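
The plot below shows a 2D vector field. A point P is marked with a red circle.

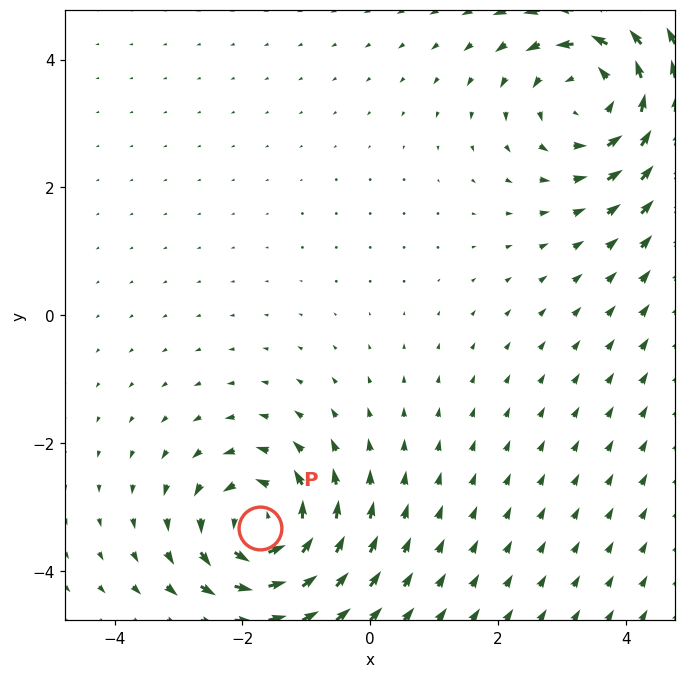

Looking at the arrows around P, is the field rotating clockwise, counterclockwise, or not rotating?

counterclockwise

Near P at (-1.7, -3.3) the arrows circulate counterclockwise. The curl (z-component) there is about +5; positive curl means counterclockwise rotation.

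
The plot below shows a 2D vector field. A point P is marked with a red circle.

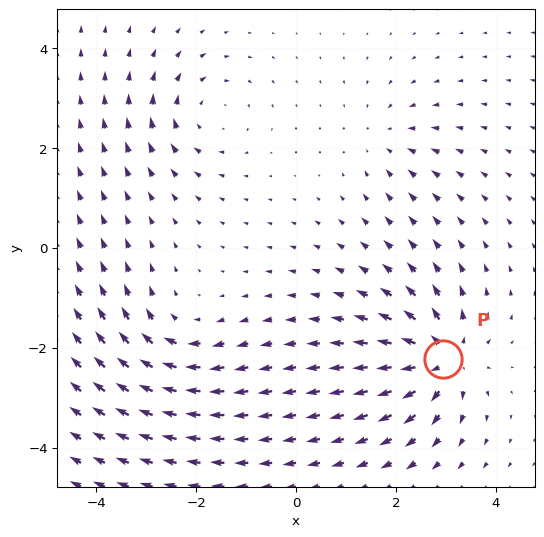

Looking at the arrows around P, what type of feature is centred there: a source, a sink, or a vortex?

At P (2.9, -2.2) the arrows spread outward. Divergence about +6, curl ≈0 — positive divergence with near-zero curl is a source.

source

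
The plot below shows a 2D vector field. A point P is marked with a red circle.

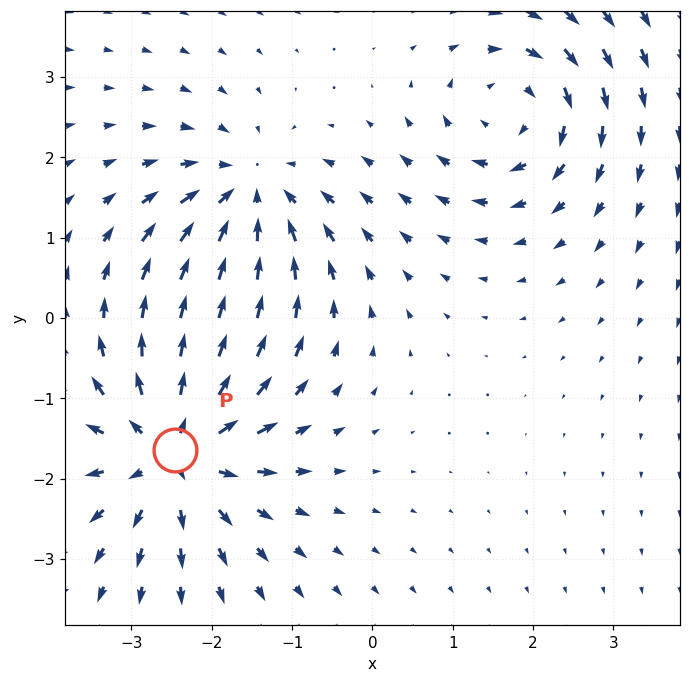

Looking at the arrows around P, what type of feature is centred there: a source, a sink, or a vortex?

At P (-2.5, -1.6) the arrows spread outward. Divergence about +6, curl ≈0 — positive divergence with near-zero curl is a source.

source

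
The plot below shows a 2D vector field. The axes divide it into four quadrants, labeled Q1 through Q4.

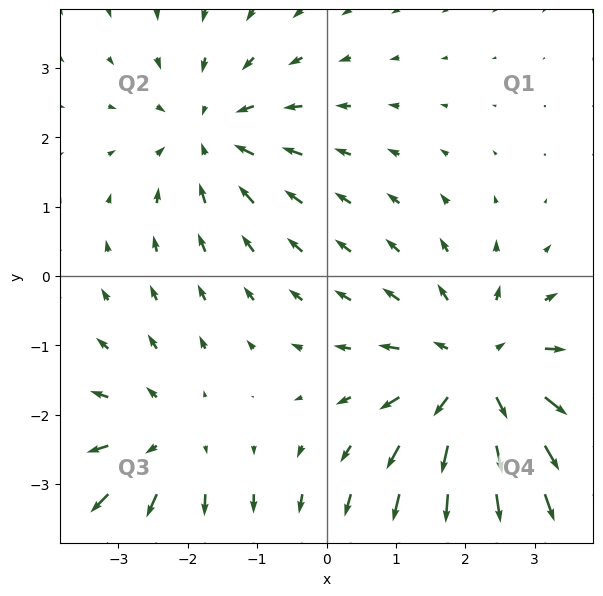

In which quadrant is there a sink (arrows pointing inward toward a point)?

The sink sits at approximately (-1.7, 2.0), which lies in quadrant Q2. The divergence there is about -3, negative as expected for a sink.

Q2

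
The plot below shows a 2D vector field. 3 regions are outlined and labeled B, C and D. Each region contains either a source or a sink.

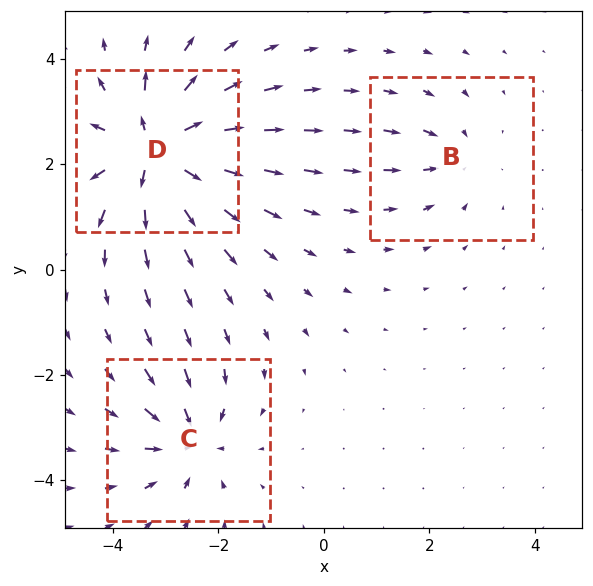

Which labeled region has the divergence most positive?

D

Divergence at each region's feature centre — B: about -2, C: about -4, D: about +6. Region D is most positive.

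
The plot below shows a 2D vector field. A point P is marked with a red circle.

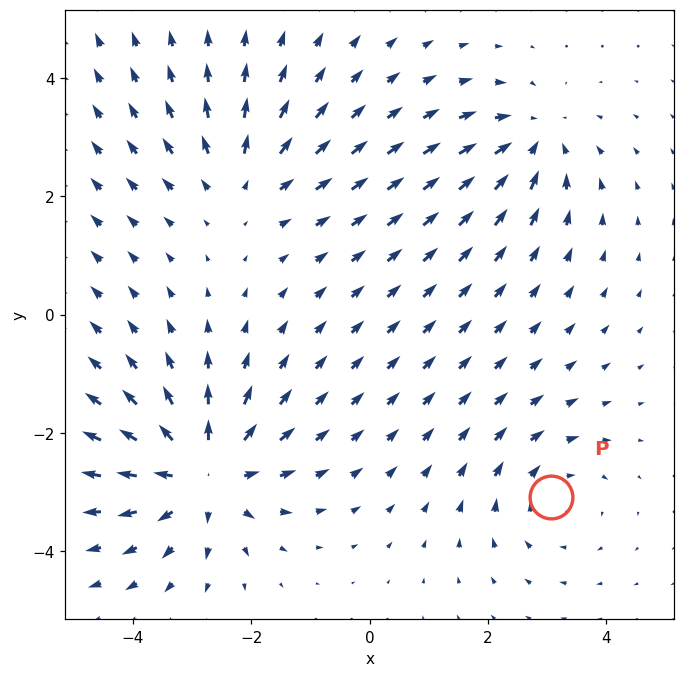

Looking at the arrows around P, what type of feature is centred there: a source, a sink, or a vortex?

At P (3.1, -3.1) the arrows circulate clockwise. Divergence ≈0, curl about -3 — near-zero divergence with nonzero curl is a vortex.

vortex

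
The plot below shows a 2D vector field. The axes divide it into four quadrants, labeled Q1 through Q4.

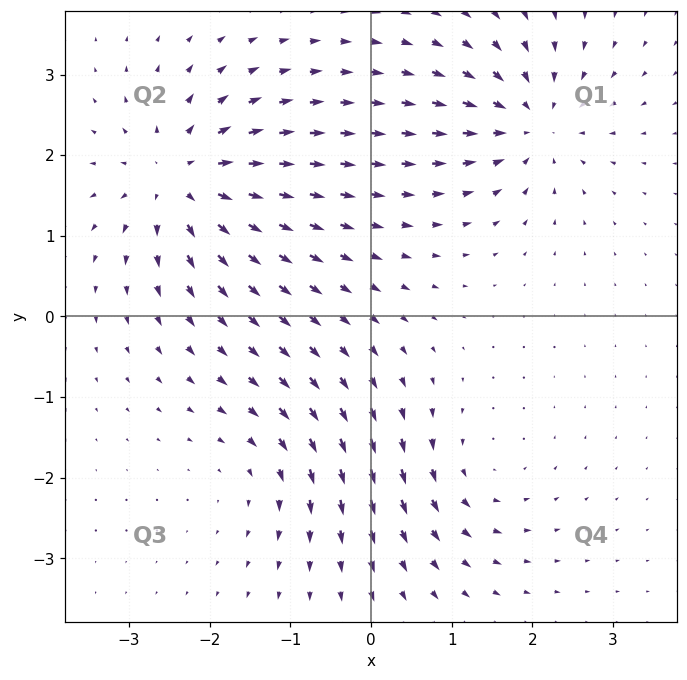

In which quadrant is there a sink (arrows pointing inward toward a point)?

The sink sits at approximately (2.0, 2.4), which lies in quadrant Q1. The divergence there is about -6, negative as expected for a sink.

Q1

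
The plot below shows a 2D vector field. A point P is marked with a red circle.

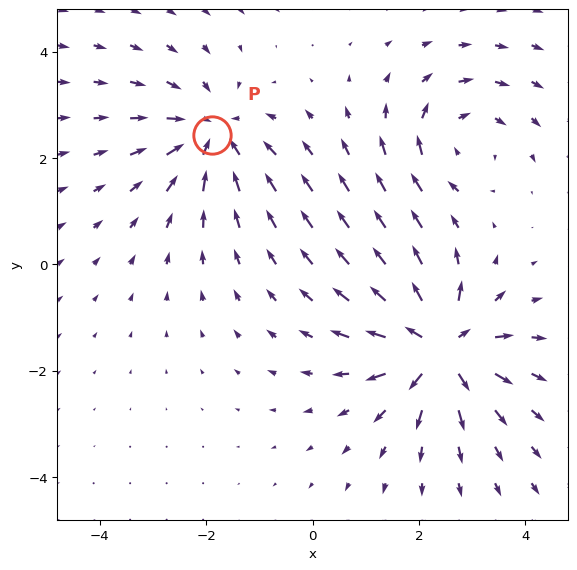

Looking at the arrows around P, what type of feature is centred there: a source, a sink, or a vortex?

sink

At P (-1.9, 2.4) the arrows converge inward. Divergence about -4, curl ≈0 — negative divergence with near-zero curl is a sink.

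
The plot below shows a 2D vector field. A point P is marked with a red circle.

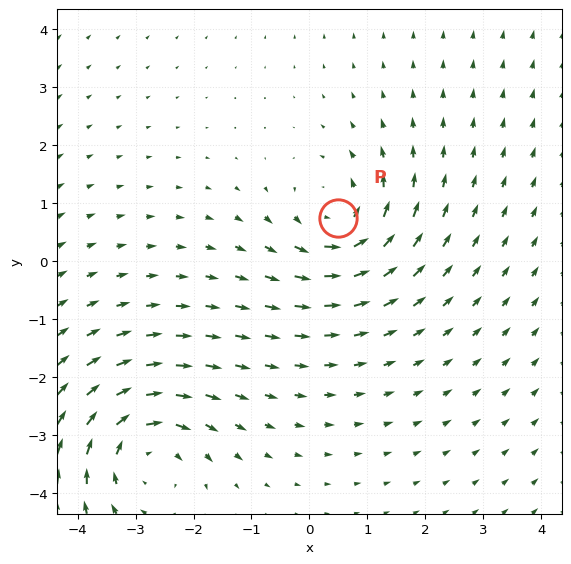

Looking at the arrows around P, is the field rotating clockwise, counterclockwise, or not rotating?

Near P at (0.5, 0.7) the arrows circulate counterclockwise. The curl (z-component) there is about +3; positive curl means counterclockwise rotation.

counterclockwise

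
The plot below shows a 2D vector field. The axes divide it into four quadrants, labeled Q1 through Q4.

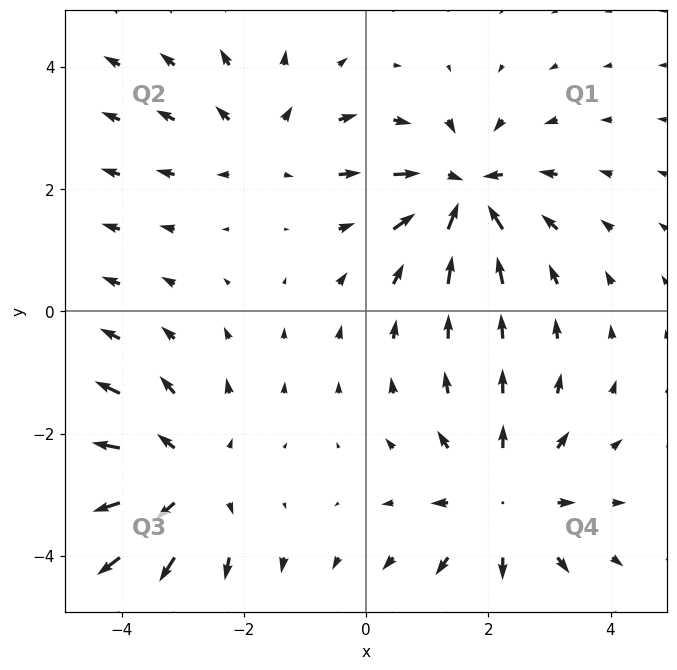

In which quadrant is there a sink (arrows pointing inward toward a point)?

Q1

The sink sits at approximately (1.6, 2.0), which lies in quadrant Q1. The divergence there is about -5, negative as expected for a sink.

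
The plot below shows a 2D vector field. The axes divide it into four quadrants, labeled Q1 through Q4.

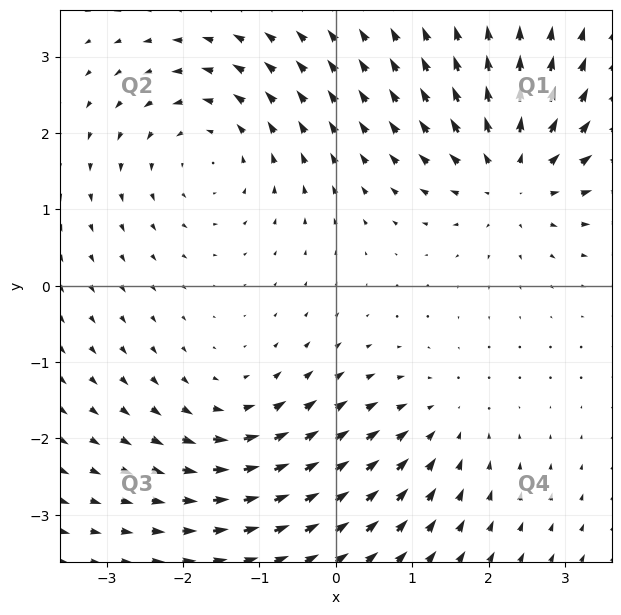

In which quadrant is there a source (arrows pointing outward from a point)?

The source sits at approximately (2.3, 1.4), which lies in quadrant Q1. The divergence there is about +5, positive as expected for a source.

Q1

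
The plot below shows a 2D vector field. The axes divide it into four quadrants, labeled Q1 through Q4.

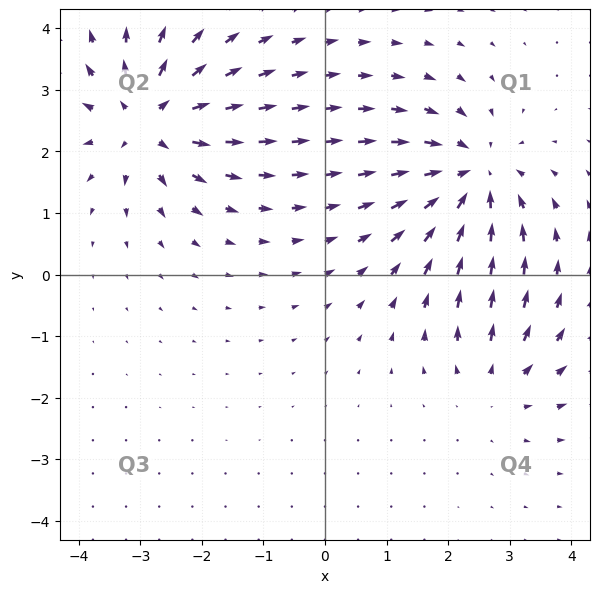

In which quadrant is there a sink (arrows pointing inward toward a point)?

Q1

The sink sits at approximately (2.4, 1.6), which lies in quadrant Q1. The divergence there is about -5, negative as expected for a sink.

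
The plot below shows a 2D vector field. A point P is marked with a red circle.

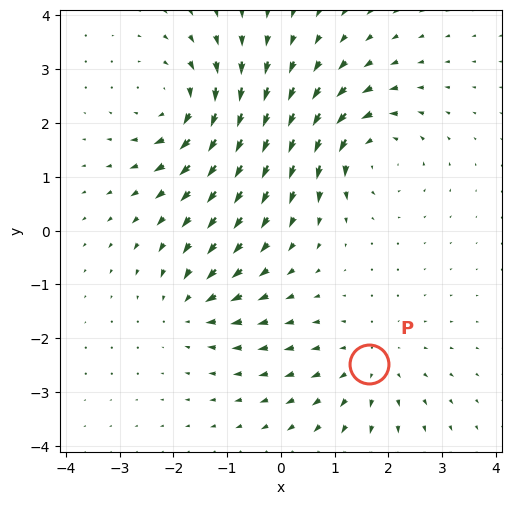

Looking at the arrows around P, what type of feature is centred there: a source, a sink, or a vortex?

source

At P (1.6, -2.5) the arrows spread outward. Divergence about +3, curl ≈0 — positive divergence with near-zero curl is a source.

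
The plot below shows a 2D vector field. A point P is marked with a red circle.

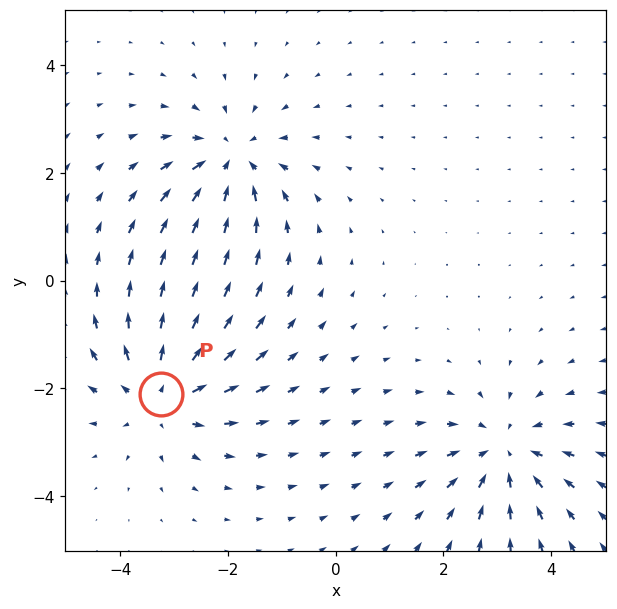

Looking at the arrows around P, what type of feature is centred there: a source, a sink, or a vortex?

At P (-3.2, -2.1) the arrows spread outward. Divergence about +5, curl ≈0 — positive divergence with near-zero curl is a source.

source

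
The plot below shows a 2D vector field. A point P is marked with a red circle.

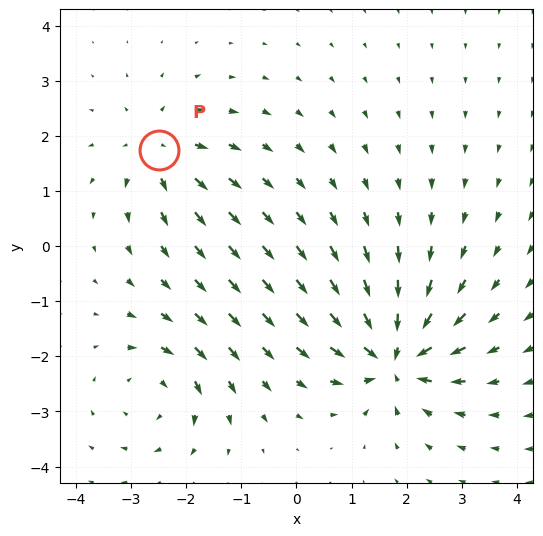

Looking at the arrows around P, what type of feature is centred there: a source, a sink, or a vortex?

source

At P (-2.5, 1.7) the arrows spread outward. Divergence about +4, curl ≈0 — positive divergence with near-zero curl is a source.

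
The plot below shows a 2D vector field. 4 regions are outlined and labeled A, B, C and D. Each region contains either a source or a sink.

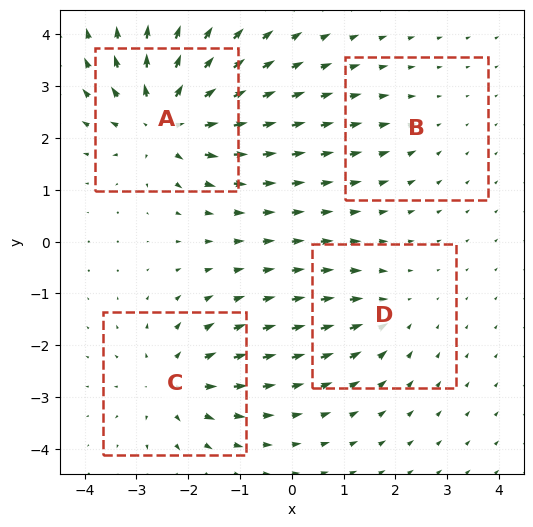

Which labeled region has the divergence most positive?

Divergence at each region's feature centre — A: about +8, B: about -2, C: about +5, D: about -3. Region A is most positive.

A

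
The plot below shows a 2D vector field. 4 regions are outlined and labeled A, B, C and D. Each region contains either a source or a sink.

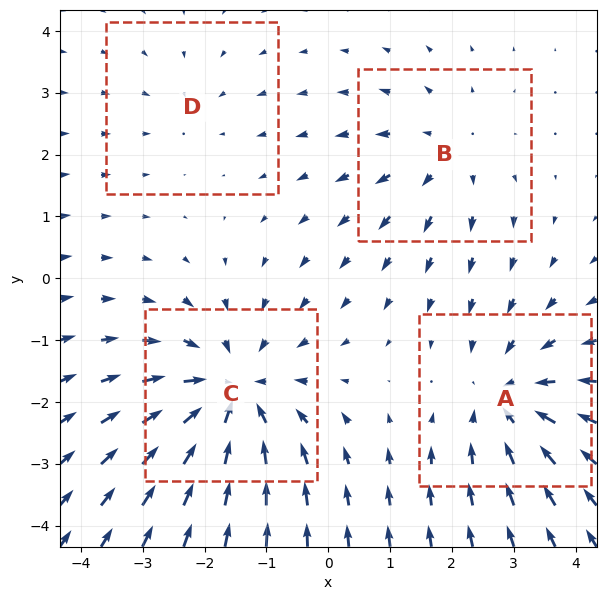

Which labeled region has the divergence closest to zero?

Divergence at each region's feature centre — A: about -4, B: about +3, C: about -6, D: about -2. Region D is closest to zero.

D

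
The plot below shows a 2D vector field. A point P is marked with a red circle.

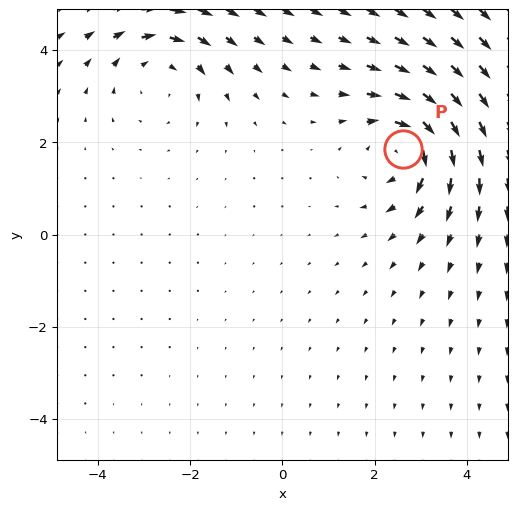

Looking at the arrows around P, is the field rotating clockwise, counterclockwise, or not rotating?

Near P at (2.6, 1.9) the arrows circulate clockwise. The curl (z-component) there is about -5; negative curl means clockwise rotation.

clockwise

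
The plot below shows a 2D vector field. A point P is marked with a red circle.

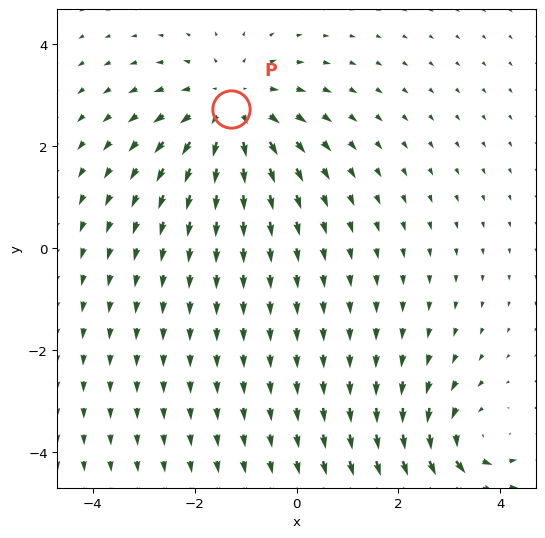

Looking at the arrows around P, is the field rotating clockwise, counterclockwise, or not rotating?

Near P at (-1.3, 2.7) the arrows show no circulation. The curl there is ≈0.

not rotating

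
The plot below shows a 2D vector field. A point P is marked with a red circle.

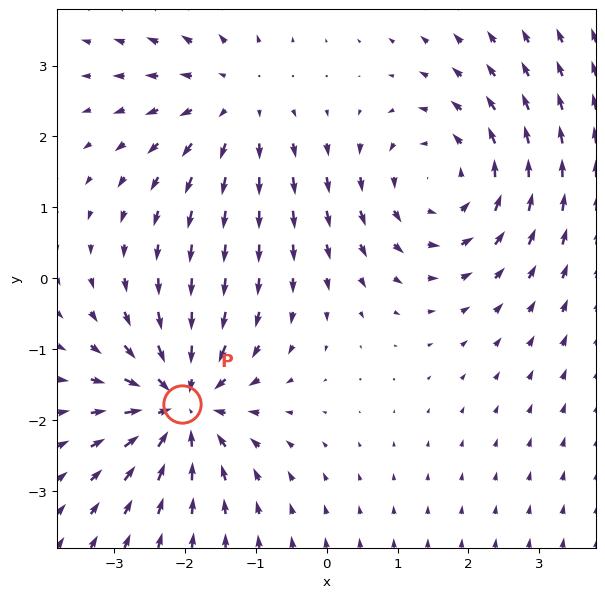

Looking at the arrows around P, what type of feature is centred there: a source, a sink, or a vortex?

At P (-2.0, -1.8) the arrows converge inward. Divergence about -5, curl ≈0 — negative divergence with near-zero curl is a sink.

sink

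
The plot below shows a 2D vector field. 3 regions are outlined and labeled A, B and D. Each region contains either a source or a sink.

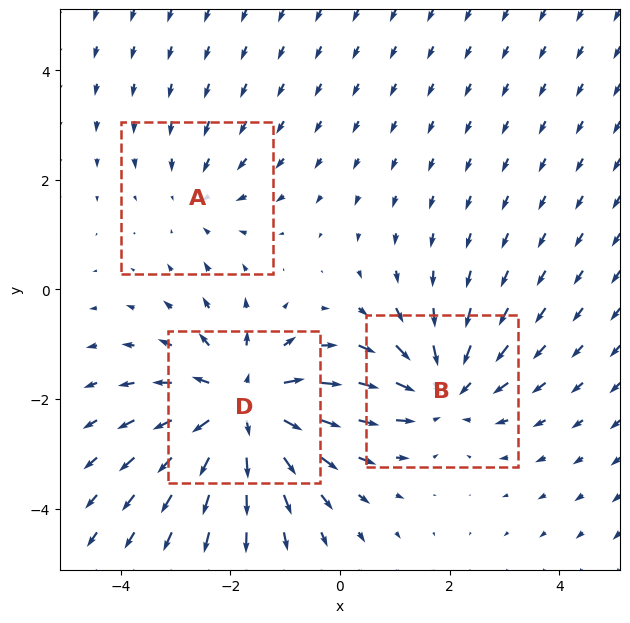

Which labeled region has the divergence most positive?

Divergence at each region's feature centre — A: about -2, B: about -3, D: about +4. Region D is most positive.

D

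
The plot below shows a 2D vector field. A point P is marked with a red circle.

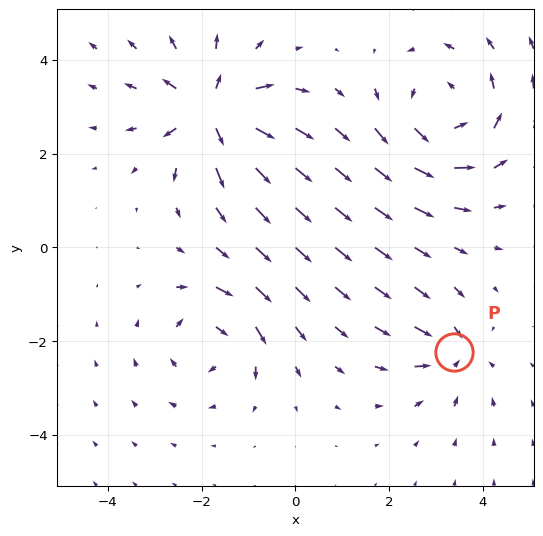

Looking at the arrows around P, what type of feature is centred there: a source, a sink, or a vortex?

At P (3.4, -2.2) the arrows converge inward. Divergence about -4, curl ≈0 — negative divergence with near-zero curl is a sink.

sink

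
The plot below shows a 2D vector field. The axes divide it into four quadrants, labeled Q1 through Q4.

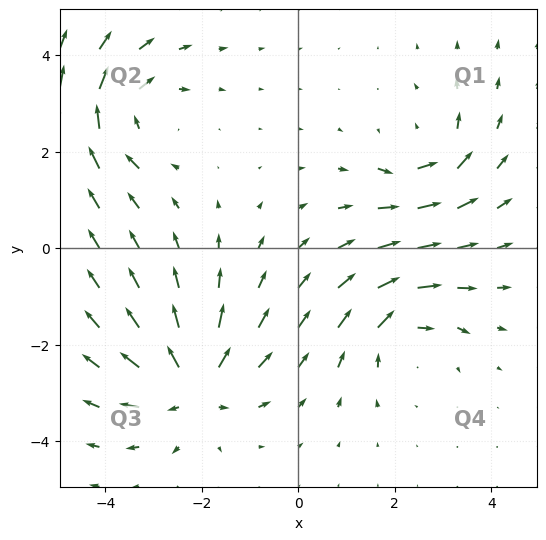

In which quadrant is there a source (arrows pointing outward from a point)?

The source sits at approximately (-2.2, -2.9), which lies in quadrant Q3. The divergence there is about +5, positive as expected for a source.

Q3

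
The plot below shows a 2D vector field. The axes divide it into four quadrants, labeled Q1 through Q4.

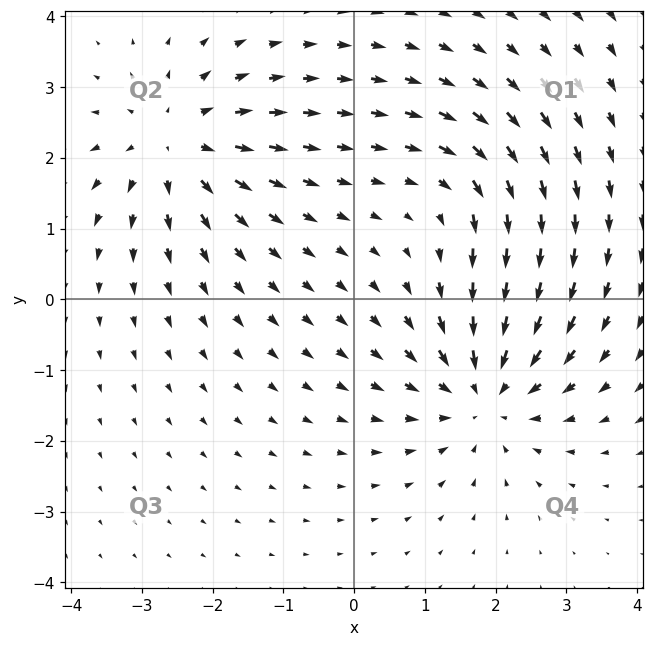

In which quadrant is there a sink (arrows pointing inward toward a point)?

The sink sits at approximately (1.9, -1.3), which lies in quadrant Q4. The divergence there is about -4, negative as expected for a sink.

Q4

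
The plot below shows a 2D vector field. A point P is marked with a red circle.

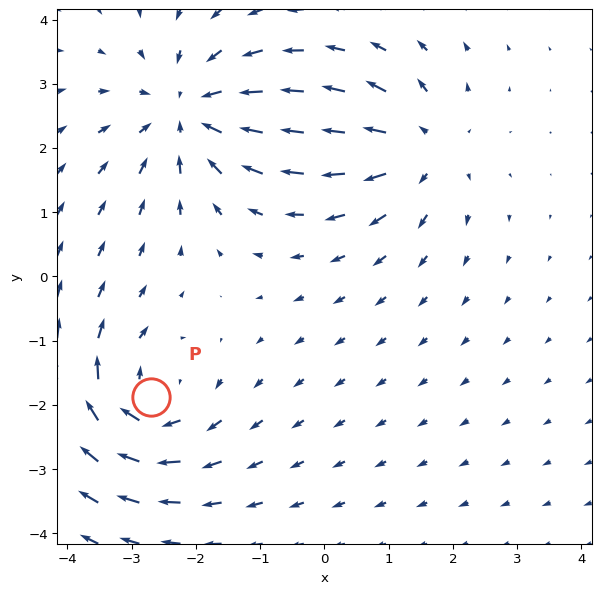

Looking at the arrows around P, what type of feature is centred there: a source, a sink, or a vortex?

vortex

At P (-2.7, -1.9) the arrows circulate clockwise. Divergence ≈0, curl about -4 — near-zero divergence with nonzero curl is a vortex.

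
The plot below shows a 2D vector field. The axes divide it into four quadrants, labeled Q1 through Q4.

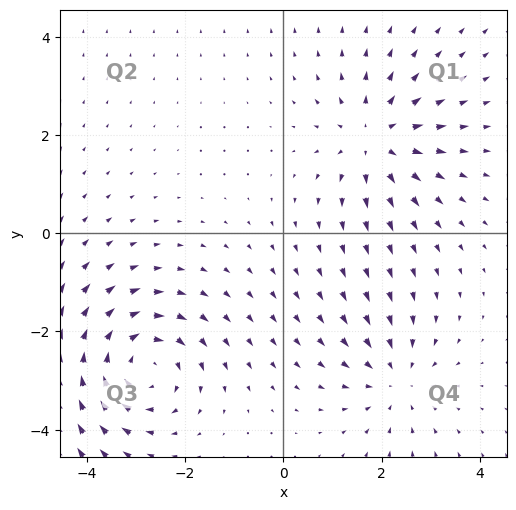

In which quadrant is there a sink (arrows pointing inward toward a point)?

The sink sits at approximately (2.3, -3.0), which lies in quadrant Q4. The divergence there is about -3, negative as expected for a sink.

Q4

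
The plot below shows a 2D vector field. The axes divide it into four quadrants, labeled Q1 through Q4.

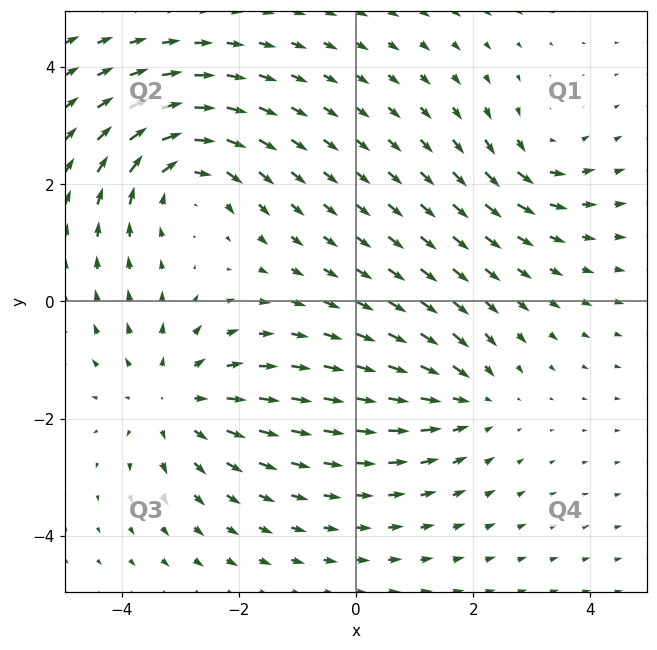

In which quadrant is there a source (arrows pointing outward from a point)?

The source sits at approximately (-3.1, -1.7), which lies in quadrant Q3. The divergence there is about +4, positive as expected for a source.

Q3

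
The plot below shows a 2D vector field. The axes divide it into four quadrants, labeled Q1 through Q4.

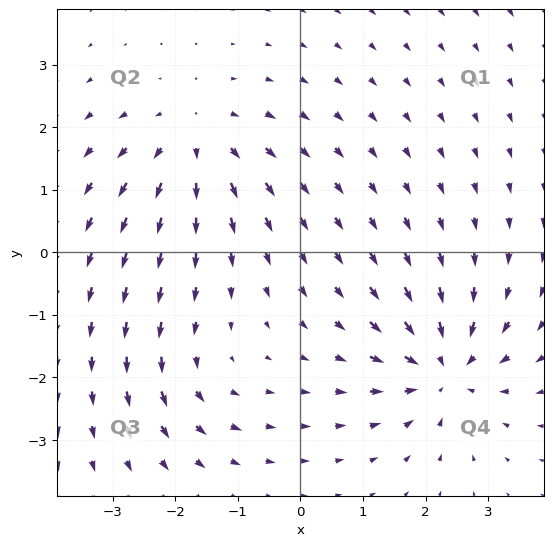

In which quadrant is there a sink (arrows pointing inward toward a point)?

Q4

The sink sits at approximately (2.3, -1.9), which lies in quadrant Q4. The divergence there is about -6, negative as expected for a sink.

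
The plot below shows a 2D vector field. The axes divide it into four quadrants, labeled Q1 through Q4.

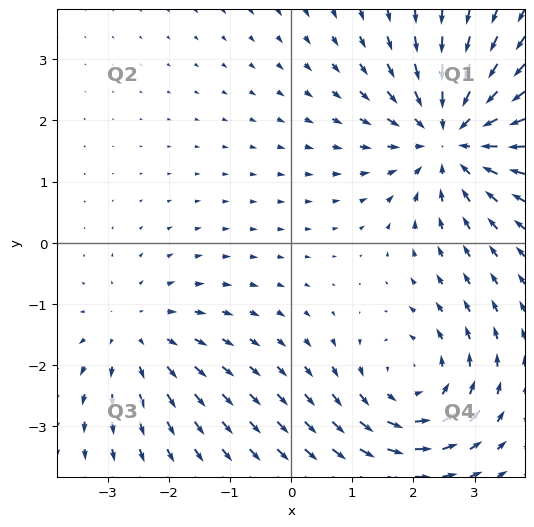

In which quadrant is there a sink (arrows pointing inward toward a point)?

The sink sits at approximately (2.6, 1.7), which lies in quadrant Q1. The divergence there is about -4, negative as expected for a sink.

Q1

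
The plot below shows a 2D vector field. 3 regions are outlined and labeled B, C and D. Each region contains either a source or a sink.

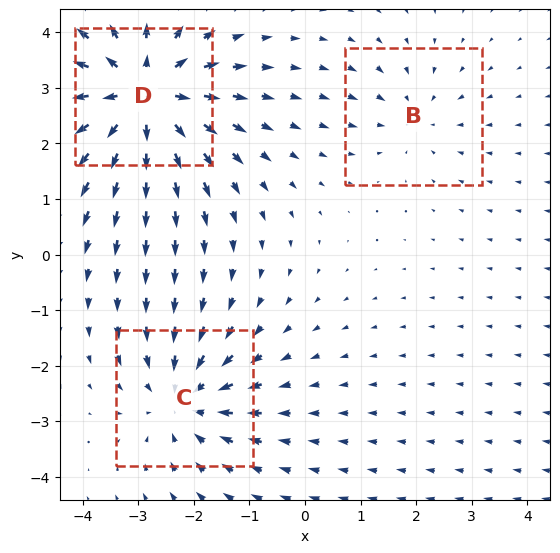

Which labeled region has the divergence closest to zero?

Divergence at each region's feature centre — B: about -2, C: about -4, D: about +5. Region B is closest to zero.

B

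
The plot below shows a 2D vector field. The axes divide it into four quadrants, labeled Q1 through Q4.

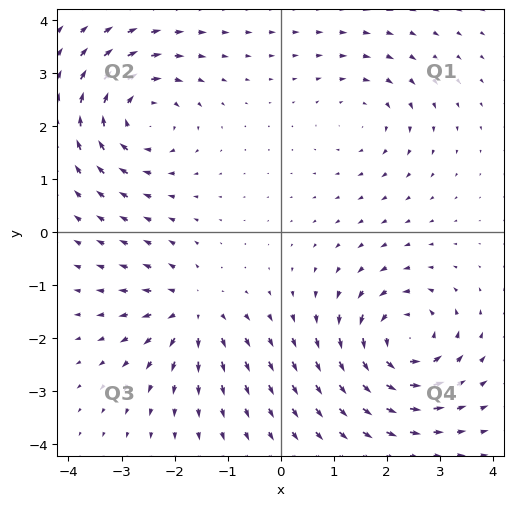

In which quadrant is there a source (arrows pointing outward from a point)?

Q3

The source sits at approximately (-1.7, -1.5), which lies in quadrant Q3. The divergence there is about +4, positive as expected for a source.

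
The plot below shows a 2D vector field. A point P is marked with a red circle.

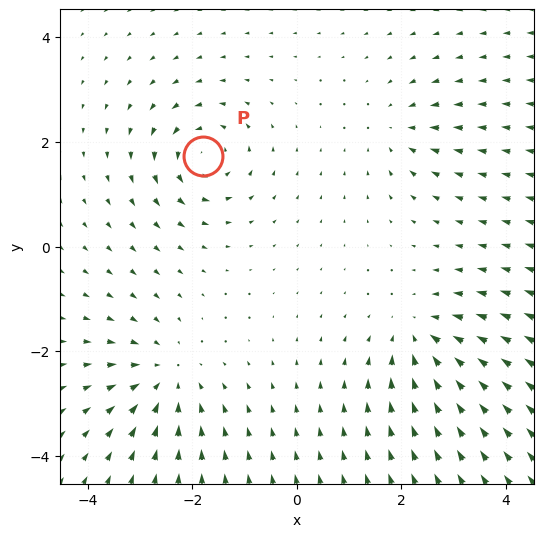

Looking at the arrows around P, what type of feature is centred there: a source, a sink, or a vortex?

At P (-1.8, 1.7) the arrows circulate counterclockwise. Divergence ≈0, curl about +6 — near-zero divergence with nonzero curl is a vortex.

vortex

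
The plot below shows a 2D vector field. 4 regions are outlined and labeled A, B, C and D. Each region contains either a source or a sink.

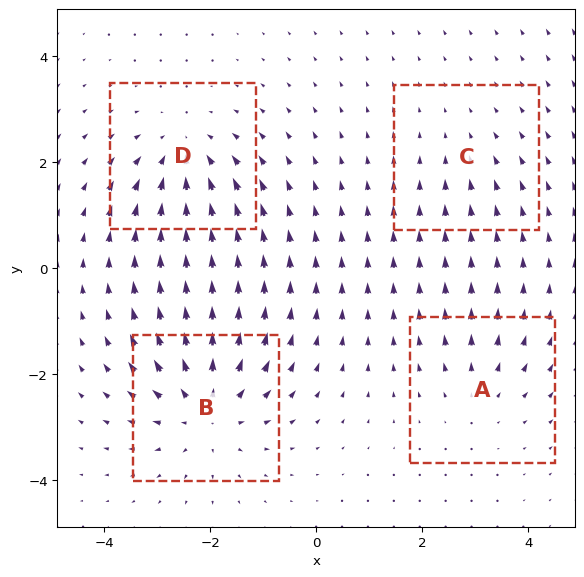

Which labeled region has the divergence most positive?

B

Divergence at each region's feature centre — A: about +3, B: about +6, C: about -2, D: about -5. Region B is most positive.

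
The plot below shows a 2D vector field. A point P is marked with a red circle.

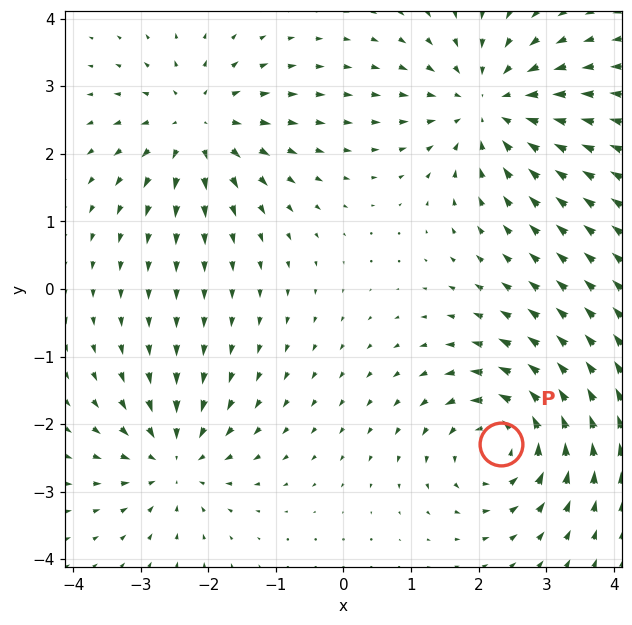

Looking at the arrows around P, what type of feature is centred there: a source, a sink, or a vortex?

At P (2.3, -2.3) the arrows circulate counterclockwise. Divergence ≈0, curl about +5 — near-zero divergence with nonzero curl is a vortex.

vortex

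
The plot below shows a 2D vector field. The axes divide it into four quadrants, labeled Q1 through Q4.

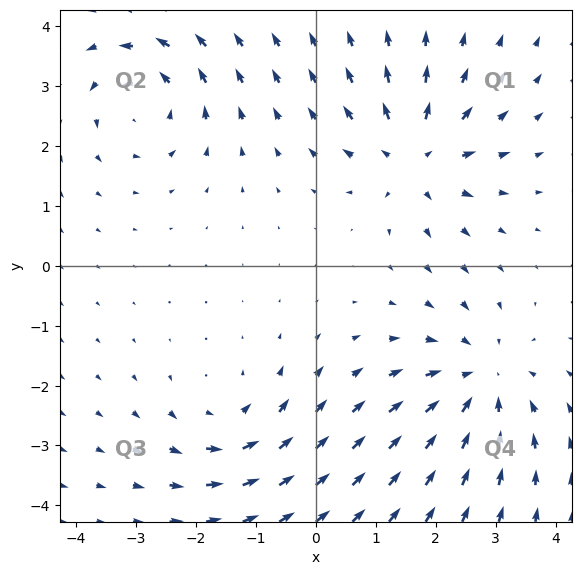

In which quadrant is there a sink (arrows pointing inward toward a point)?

The sink sits at approximately (2.7, -1.9), which lies in quadrant Q4. The divergence there is about -4, negative as expected for a sink.

Q4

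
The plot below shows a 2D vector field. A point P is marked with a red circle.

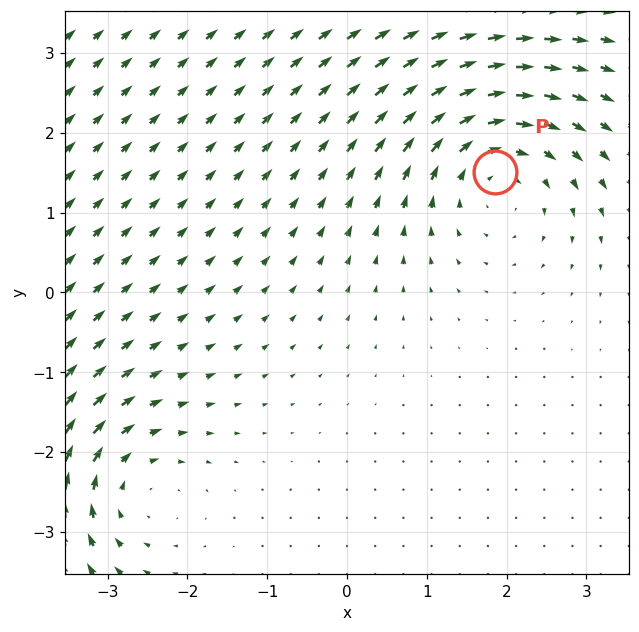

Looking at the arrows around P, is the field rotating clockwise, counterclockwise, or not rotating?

clockwise

Near P at (1.8, 1.5) the arrows circulate clockwise. The curl (z-component) there is about -4; negative curl means clockwise rotation.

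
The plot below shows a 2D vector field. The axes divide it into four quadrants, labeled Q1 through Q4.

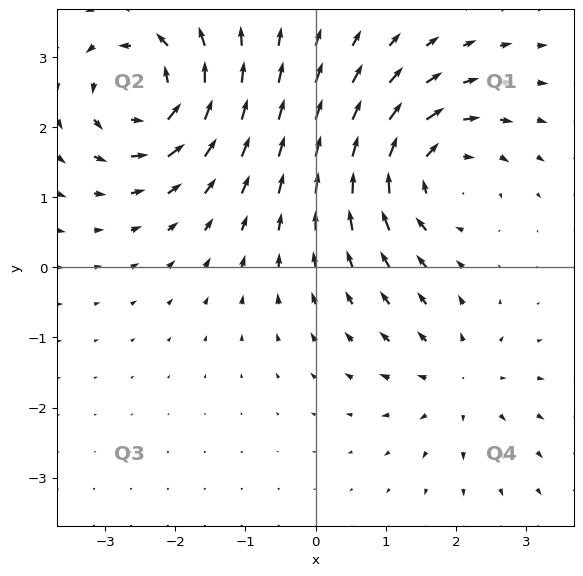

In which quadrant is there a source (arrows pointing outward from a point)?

Q4

The source sits at approximately (2.1, -1.6), which lies in quadrant Q4. The divergence there is about +3, positive as expected for a source.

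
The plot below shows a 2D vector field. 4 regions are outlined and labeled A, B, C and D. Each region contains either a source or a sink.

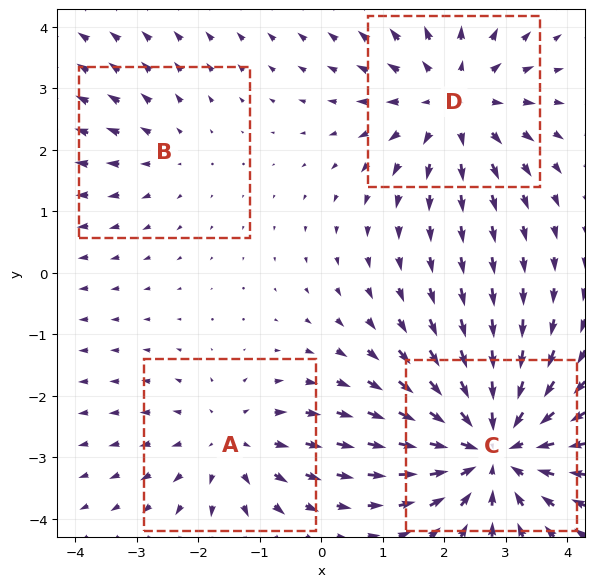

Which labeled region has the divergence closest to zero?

Divergence at each region's feature centre — A: about +3, B: about +2, C: about -6, D: about +4. Region B is closest to zero.

B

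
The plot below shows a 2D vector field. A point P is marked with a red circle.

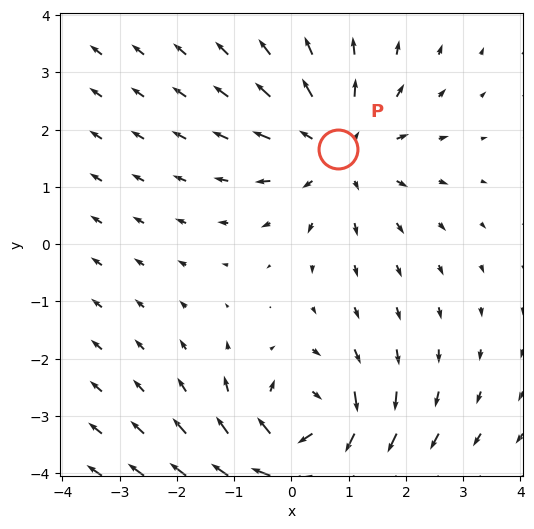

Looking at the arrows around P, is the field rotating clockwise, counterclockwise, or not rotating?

not rotating

Near P at (0.8, 1.7) the arrows show no circulation. The curl there is ≈0.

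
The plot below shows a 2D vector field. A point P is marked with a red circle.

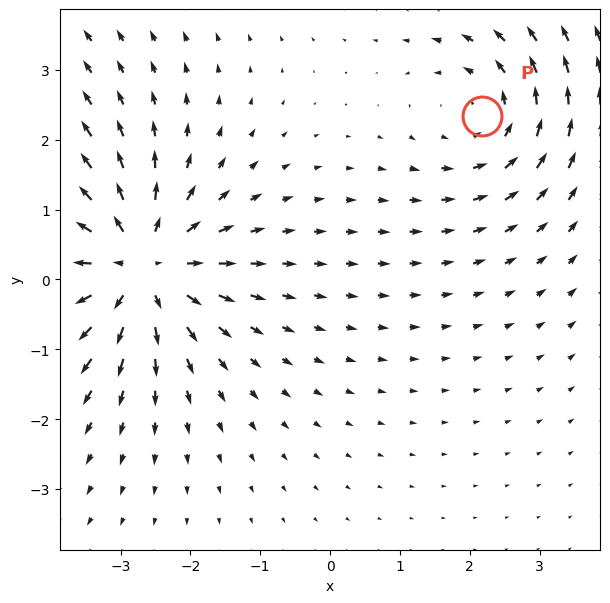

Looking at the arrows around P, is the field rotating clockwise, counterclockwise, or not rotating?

counterclockwise

Near P at (2.2, 2.3) the arrows circulate counterclockwise. The curl (z-component) there is about +3; positive curl means counterclockwise rotation.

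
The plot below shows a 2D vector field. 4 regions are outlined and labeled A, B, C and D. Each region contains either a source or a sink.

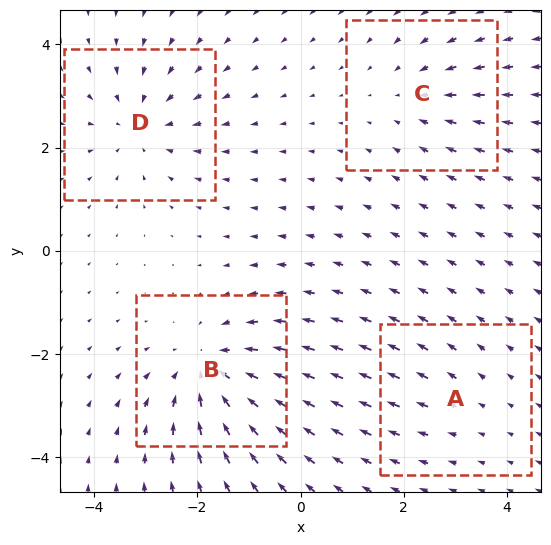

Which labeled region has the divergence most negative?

Divergence at each region's feature centre — A: about +2, B: about -6, C: about -3, D: about -4. Region B is most negative.

B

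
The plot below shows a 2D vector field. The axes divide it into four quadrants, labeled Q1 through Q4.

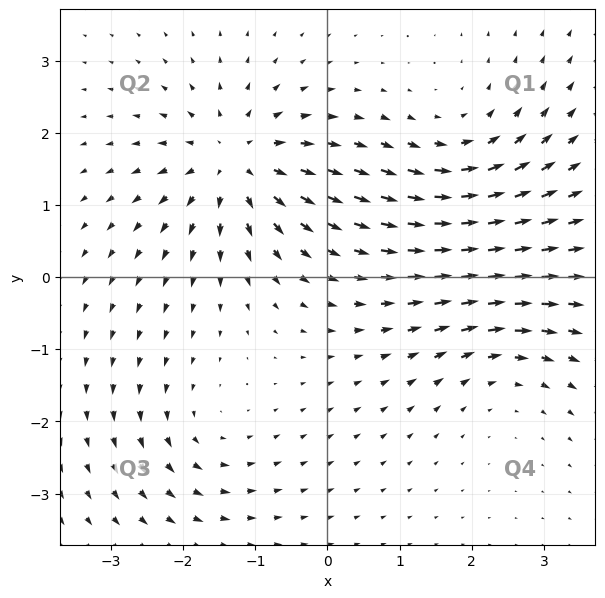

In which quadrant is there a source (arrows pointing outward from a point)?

The source sits at approximately (-1.3, 1.6), which lies in quadrant Q2. The divergence there is about +6, positive as expected for a source.

Q2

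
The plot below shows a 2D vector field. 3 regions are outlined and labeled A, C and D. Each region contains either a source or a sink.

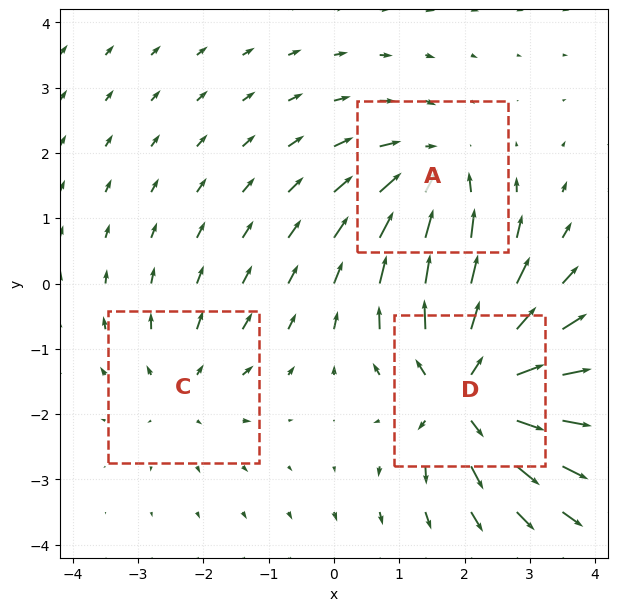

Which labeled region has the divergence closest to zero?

Divergence at each region's feature centre — A: about -3, C: about +2, D: about +5. Region C is closest to zero.

C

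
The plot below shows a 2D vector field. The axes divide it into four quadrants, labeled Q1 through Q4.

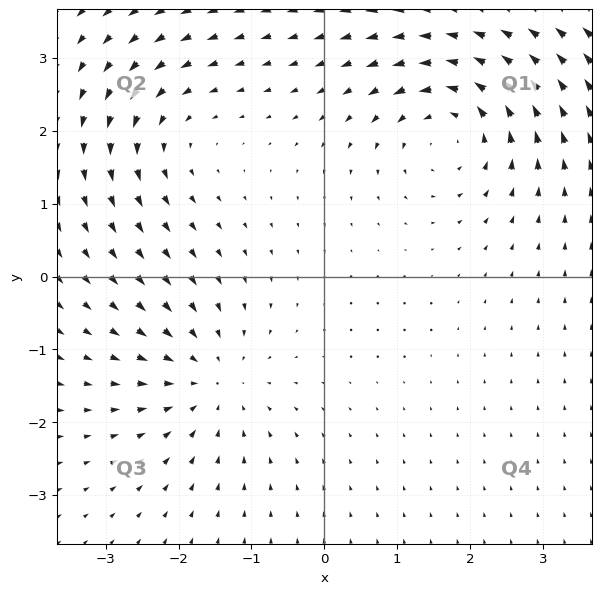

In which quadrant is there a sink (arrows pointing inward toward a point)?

The sink sits at approximately (-1.6, -1.4), which lies in quadrant Q3. The divergence there is about -3, negative as expected for a sink.

Q3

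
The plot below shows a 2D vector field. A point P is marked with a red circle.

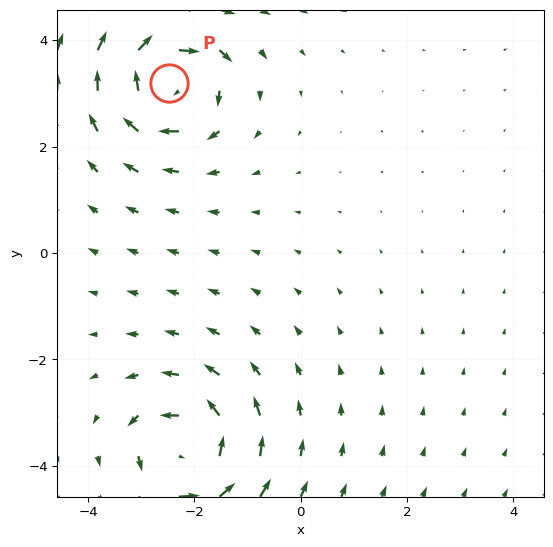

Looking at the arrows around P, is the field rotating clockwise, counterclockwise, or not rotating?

Near P at (-2.5, 3.2) the arrows circulate clockwise. The curl (z-component) there is about -6; negative curl means clockwise rotation.

clockwise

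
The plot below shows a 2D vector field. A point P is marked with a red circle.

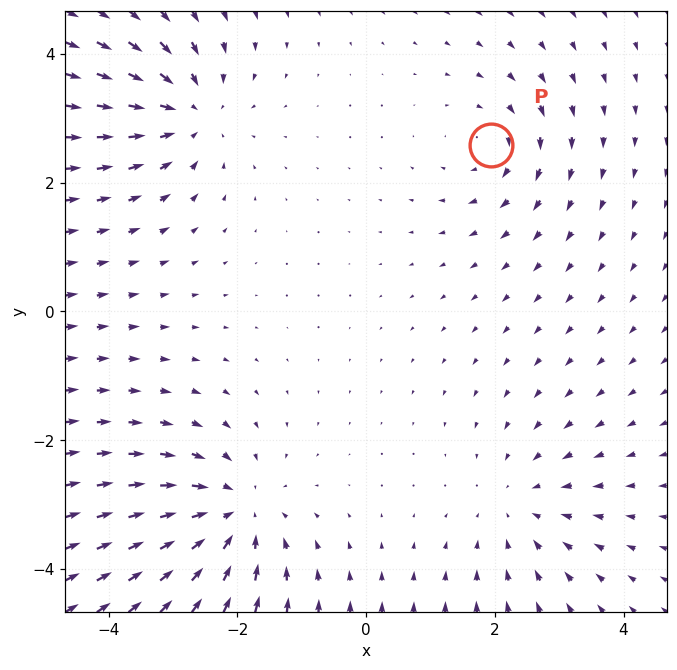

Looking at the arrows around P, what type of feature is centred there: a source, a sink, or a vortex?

At P (1.9, 2.6) the arrows circulate clockwise. Divergence ≈0, curl about -4 — near-zero divergence with nonzero curl is a vortex.

vortex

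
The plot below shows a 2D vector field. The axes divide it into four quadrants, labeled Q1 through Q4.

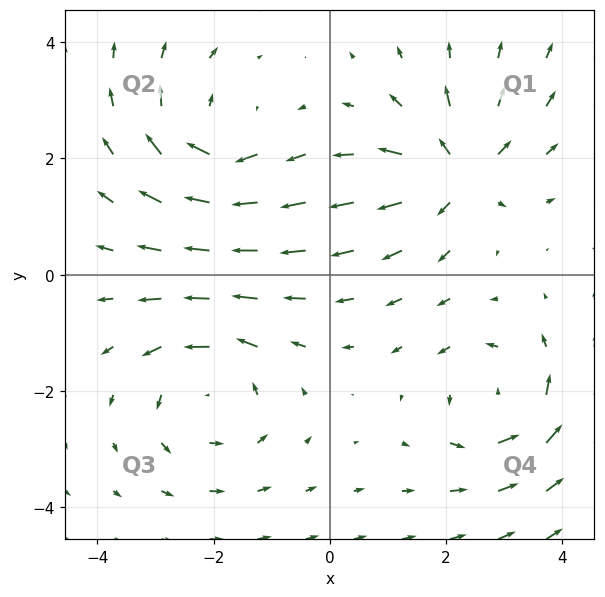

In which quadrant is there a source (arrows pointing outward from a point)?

The source sits at approximately (2.2, 1.8), which lies in quadrant Q1. The divergence there is about +5, positive as expected for a source.

Q1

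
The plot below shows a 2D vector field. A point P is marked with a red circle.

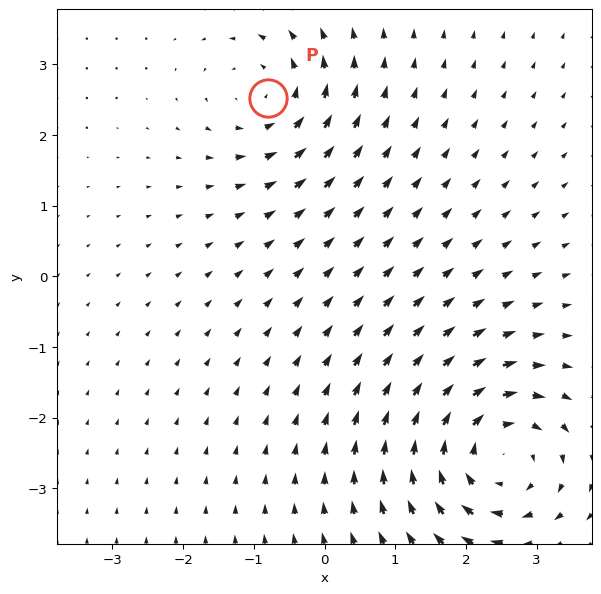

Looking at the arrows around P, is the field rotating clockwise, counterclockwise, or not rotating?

Near P at (-0.8, 2.5) the arrows circulate counterclockwise. The curl (z-component) there is about +3; positive curl means counterclockwise rotation.

counterclockwise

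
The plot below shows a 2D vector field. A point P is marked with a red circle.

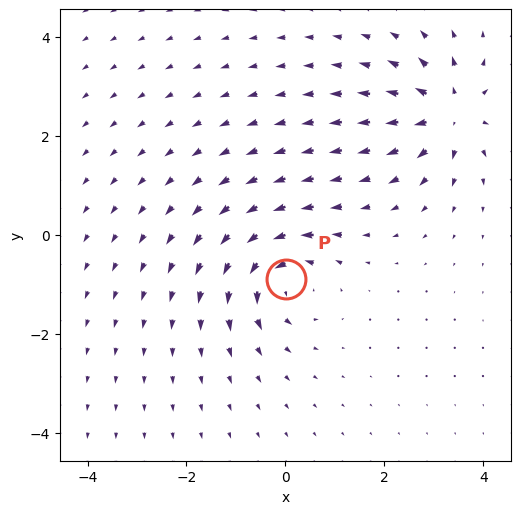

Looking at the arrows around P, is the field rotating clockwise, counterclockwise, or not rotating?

counterclockwise

Near P at (0.0, -0.9) the arrows circulate counterclockwise. The curl (z-component) there is about +6; positive curl means counterclockwise rotation.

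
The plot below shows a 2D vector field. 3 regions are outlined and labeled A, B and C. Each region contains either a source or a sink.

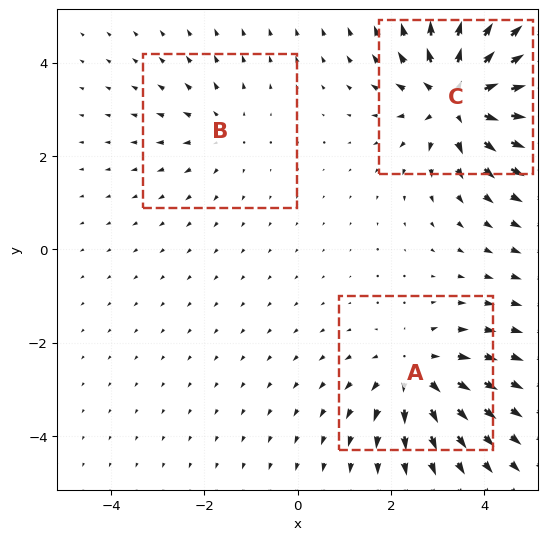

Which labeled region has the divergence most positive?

Divergence at each region's feature centre — A: about +3, B: about +2, C: about +5. Region C is most positive.

C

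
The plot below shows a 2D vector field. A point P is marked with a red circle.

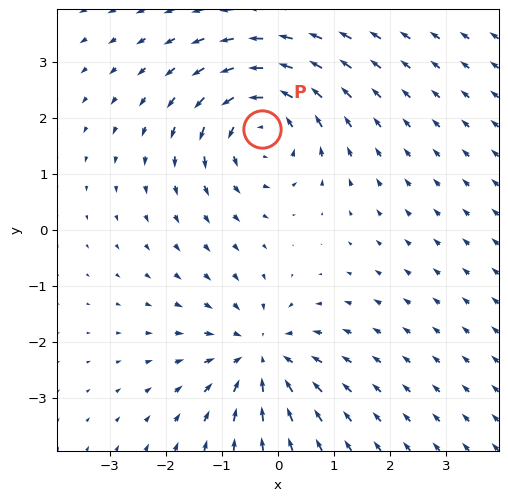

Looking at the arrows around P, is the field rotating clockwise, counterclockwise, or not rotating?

counterclockwise

Near P at (-0.3, 1.8) the arrows circulate counterclockwise. The curl (z-component) there is about +5; positive curl means counterclockwise rotation.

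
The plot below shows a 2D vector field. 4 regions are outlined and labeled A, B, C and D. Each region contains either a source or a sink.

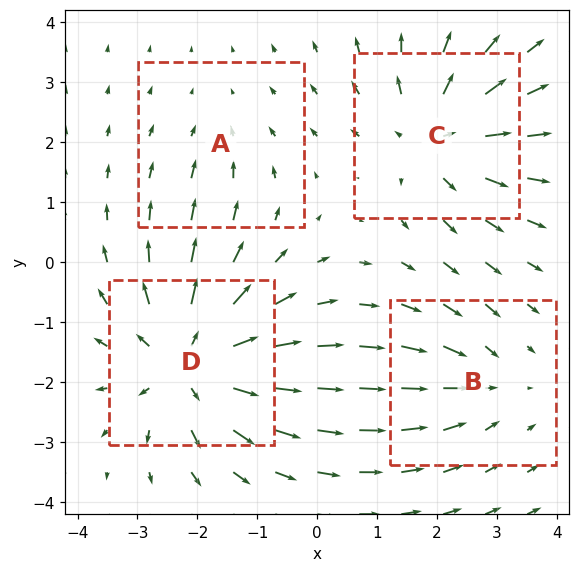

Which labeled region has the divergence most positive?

D

Divergence at each region's feature centre — A: about -2, B: about -3, C: about +5, D: about +6. Region D is most positive.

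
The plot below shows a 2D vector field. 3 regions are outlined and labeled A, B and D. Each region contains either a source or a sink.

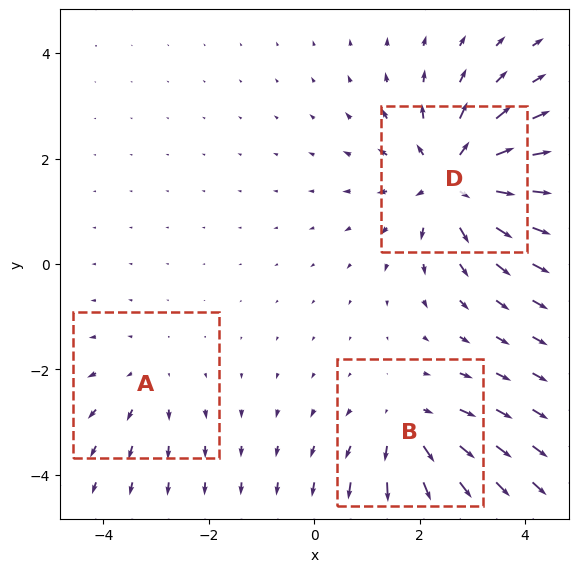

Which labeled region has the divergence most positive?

Divergence at each region's feature centre — A: about +2, B: about +3, D: about +5. Region D is most positive.

D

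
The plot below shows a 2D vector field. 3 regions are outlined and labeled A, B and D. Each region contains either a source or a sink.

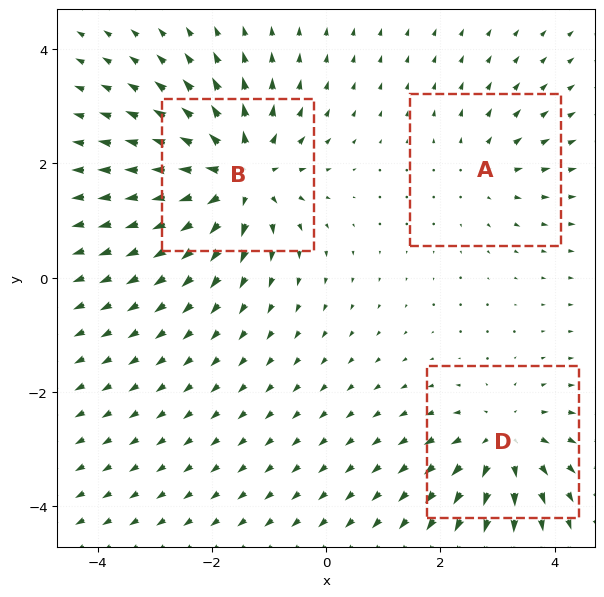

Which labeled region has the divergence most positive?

B

Divergence at each region's feature centre — A: about +2, B: about +5, D: about +4. Region B is most positive.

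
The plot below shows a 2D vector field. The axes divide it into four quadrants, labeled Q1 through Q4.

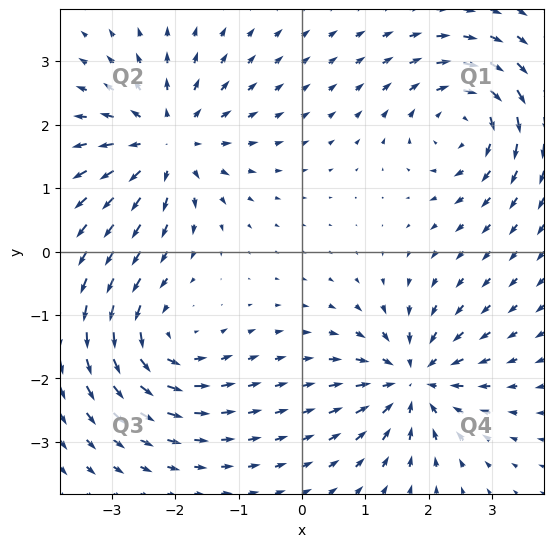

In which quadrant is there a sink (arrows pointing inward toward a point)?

Q4

The sink sits at approximately (1.7, -2.0), which lies in quadrant Q4. The divergence there is about -5, negative as expected for a sink.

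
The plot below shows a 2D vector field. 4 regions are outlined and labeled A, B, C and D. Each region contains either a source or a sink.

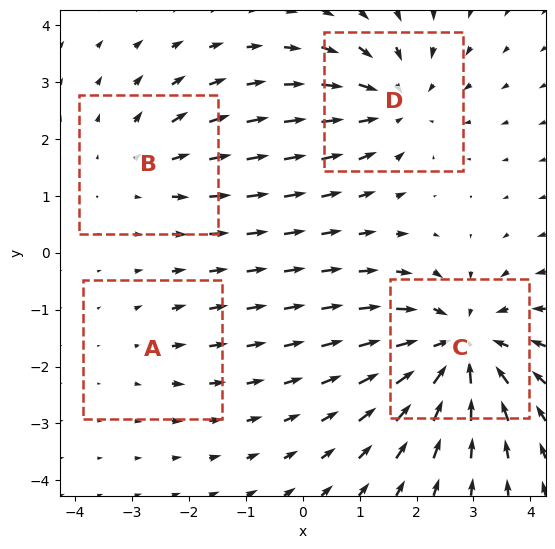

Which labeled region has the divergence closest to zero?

Divergence at each region's feature centre — A: about +2, B: about +3, C: about -6, D: about -4. Region A is closest to zero.

A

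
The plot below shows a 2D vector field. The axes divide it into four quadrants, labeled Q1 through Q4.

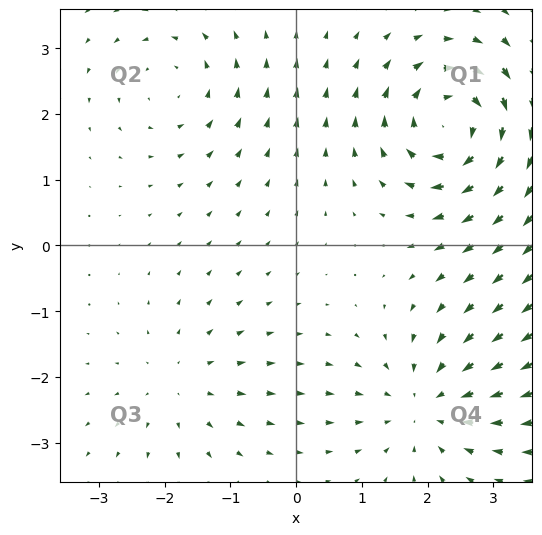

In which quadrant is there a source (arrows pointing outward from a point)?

Q3

The source sits at approximately (-1.7, -2.1), which lies in quadrant Q3. The divergence there is about +3, positive as expected for a source.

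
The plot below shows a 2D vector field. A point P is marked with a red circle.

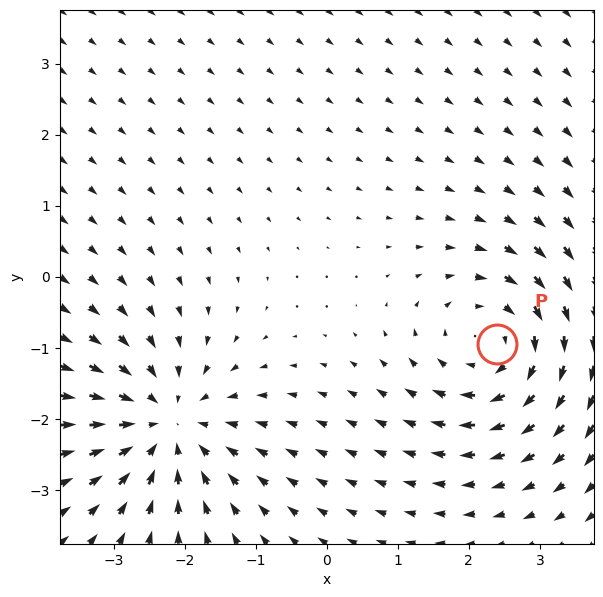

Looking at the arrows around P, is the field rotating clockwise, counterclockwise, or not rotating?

clockwise

Near P at (2.4, -0.9) the arrows circulate clockwise. The curl (z-component) there is about -3; negative curl means clockwise rotation.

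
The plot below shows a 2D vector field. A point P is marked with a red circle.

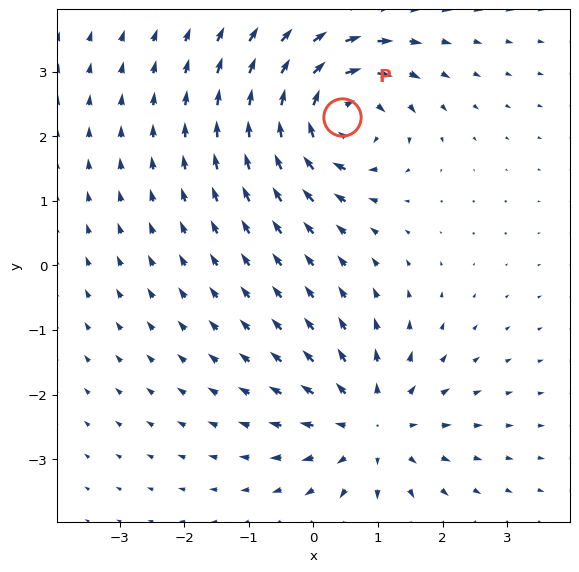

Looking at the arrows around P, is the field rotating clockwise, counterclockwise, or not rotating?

clockwise

Near P at (0.4, 2.3) the arrows circulate clockwise. The curl (z-component) there is about -5; negative curl means clockwise rotation.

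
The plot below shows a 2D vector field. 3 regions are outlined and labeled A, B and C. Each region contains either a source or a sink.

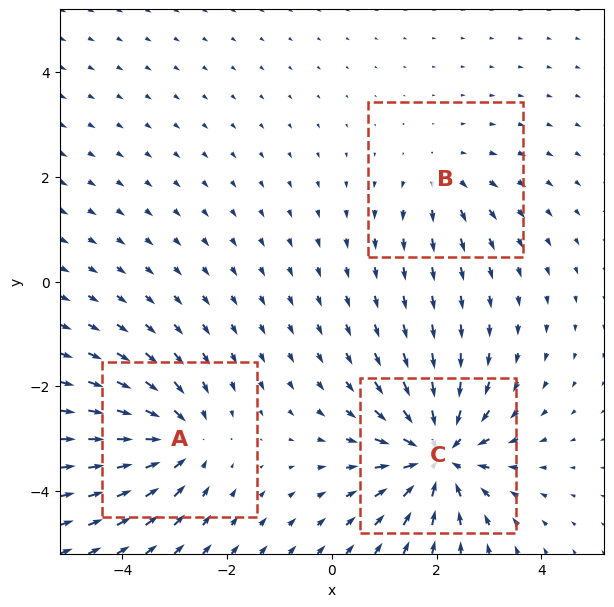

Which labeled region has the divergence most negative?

C

Divergence at each region's feature centre — A: about -4, B: about +2, C: about -5. Region C is most negative.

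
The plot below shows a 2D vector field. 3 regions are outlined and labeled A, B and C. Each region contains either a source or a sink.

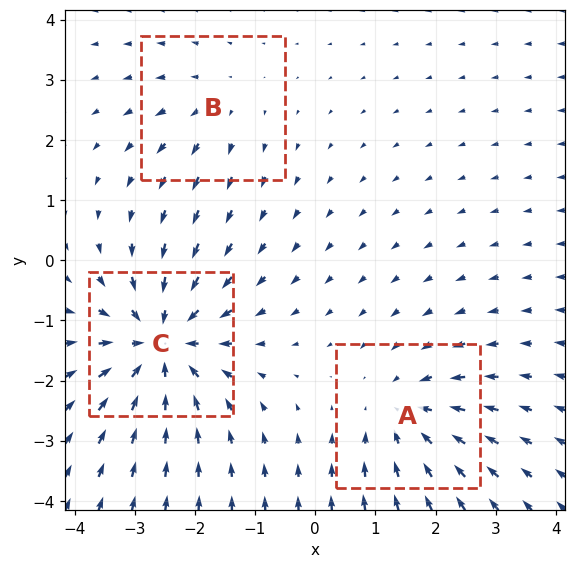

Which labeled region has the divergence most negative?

C

Divergence at each region's feature centre — A: about -3, B: about +2, C: about -5. Region C is most negative.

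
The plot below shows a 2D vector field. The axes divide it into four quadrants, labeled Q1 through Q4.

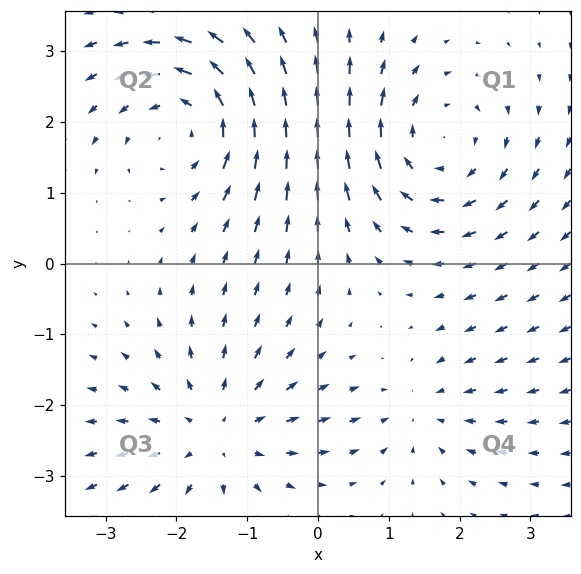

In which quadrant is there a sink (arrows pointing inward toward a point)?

Q4

The sink sits at approximately (1.5, -2.1), which lies in quadrant Q4. The divergence there is about -3, negative as expected for a sink.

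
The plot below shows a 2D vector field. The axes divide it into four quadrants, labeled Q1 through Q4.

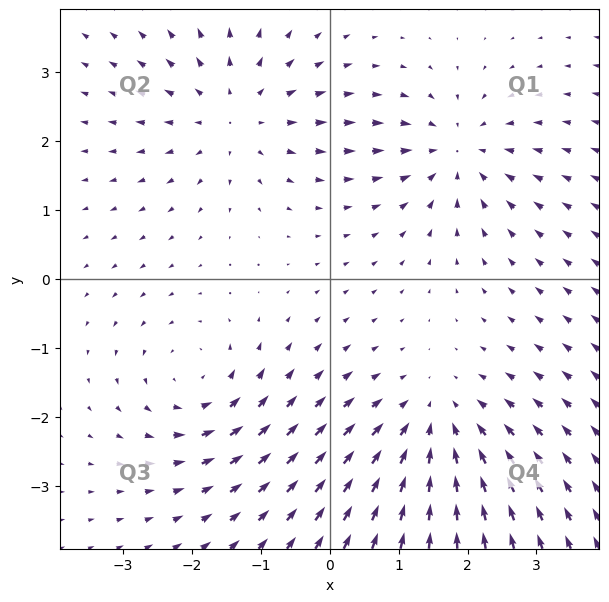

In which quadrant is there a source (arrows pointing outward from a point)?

The source sits at approximately (-1.3, 2.4), which lies in quadrant Q2. The divergence there is about +4, positive as expected for a source.

Q2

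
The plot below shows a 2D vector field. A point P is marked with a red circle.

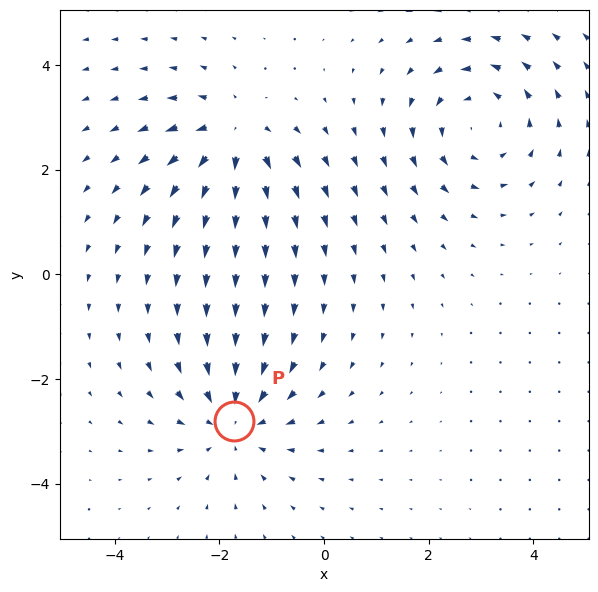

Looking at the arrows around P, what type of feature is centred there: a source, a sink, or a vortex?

sink

At P (-1.7, -2.8) the arrows converge inward. Divergence about -4, curl ≈0 — negative divergence with near-zero curl is a sink.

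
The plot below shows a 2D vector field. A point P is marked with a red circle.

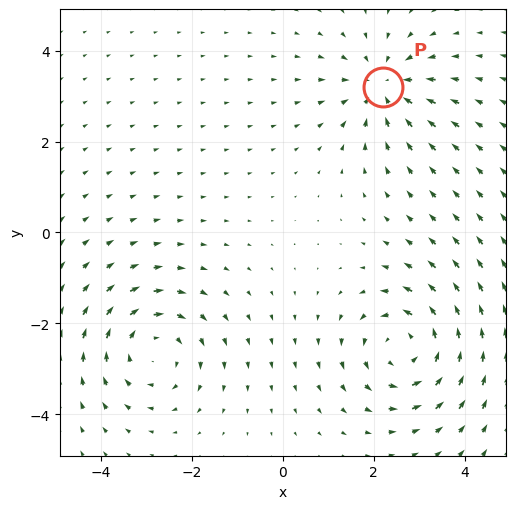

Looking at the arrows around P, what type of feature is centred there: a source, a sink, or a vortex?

At P (2.2, 3.2) the arrows converge inward. Divergence about -3, curl ≈0 — negative divergence with near-zero curl is a sink.

sink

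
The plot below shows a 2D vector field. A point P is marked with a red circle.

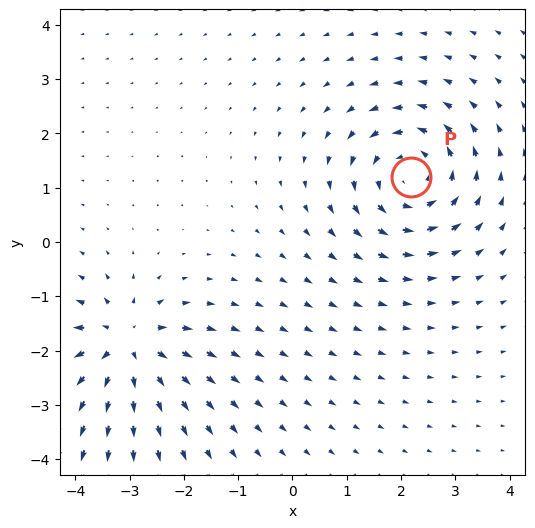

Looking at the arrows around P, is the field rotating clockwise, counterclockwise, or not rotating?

Near P at (2.2, 1.2) the arrows circulate counterclockwise. The curl (z-component) there is about +4; positive curl means counterclockwise rotation.

counterclockwise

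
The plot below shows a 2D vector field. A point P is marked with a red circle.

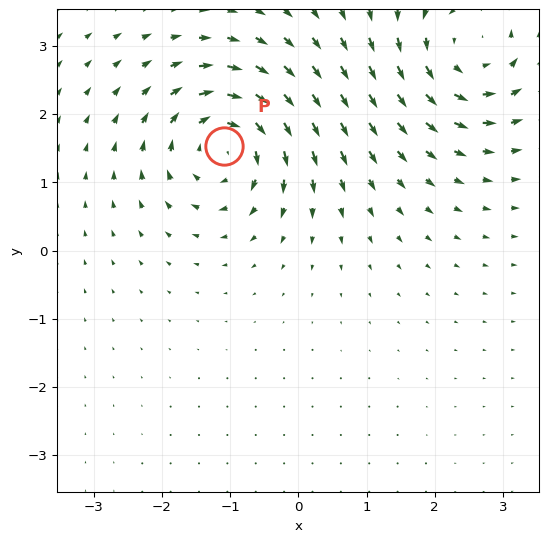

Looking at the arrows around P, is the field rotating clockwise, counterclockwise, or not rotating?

clockwise

Near P at (-1.1, 1.5) the arrows circulate clockwise. The curl (z-component) there is about -5; negative curl means clockwise rotation.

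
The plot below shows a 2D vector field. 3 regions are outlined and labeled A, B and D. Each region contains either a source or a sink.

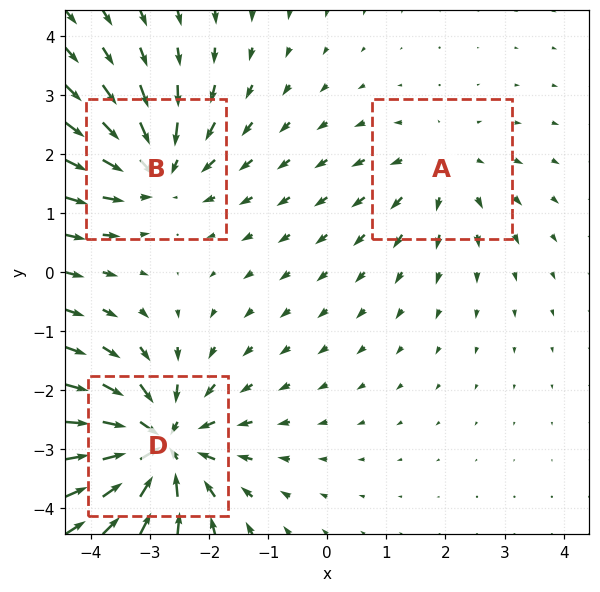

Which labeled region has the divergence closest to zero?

A

Divergence at each region's feature centre — A: about +2, B: about -3, D: about -5. Region A is closest to zero.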